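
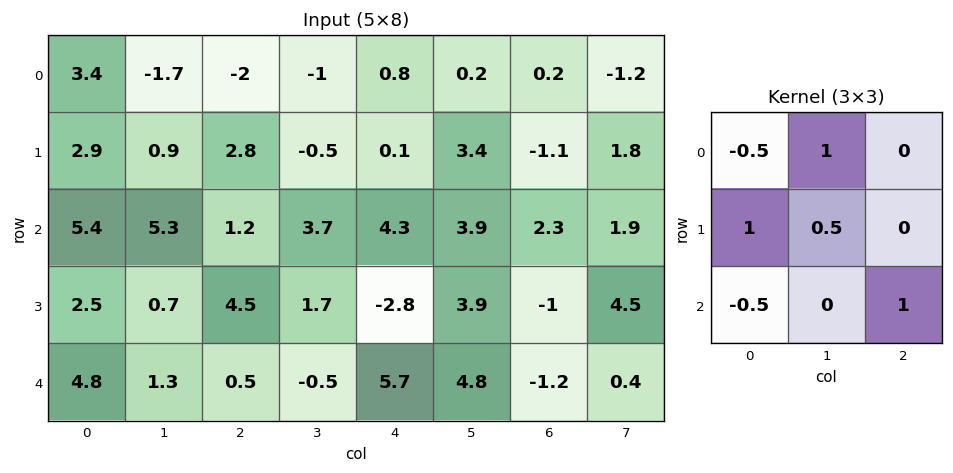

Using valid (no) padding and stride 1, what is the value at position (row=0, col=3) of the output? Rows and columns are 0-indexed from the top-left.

2.9

The receptive field on the input at this output position is [-1 0.8 0.2 / -0.5 0.1 3.4 / 3.7 4.3 3.9]. Elementwise product with the kernel and sum: -1·-0.5 + 0.8·1 + -0.5·1 + 0.1·0.5 + 3.7·-0.5 + 3.9·1.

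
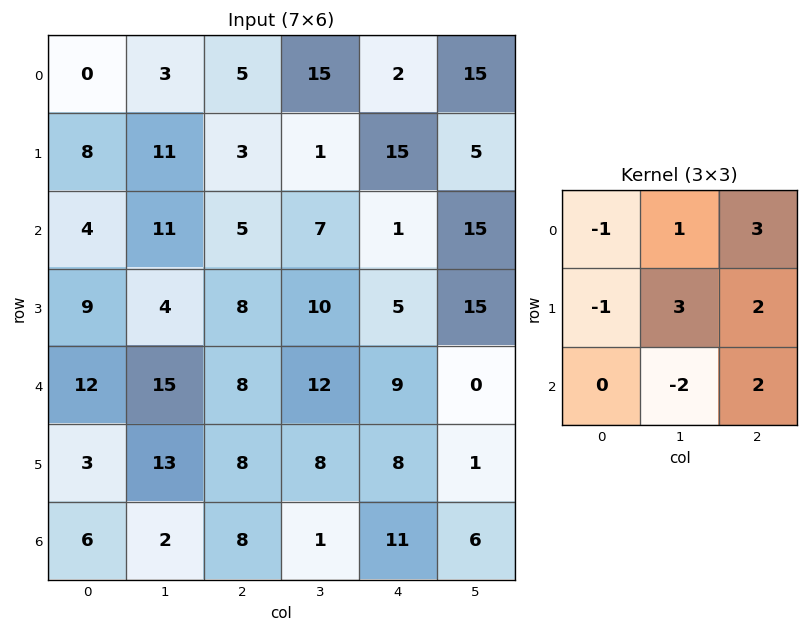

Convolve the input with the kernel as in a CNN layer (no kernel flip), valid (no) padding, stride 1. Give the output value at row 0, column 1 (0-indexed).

51

The receptive field on the input at this output position is [3 5 15 / 11 3 1 / 11 5 7]. Elementwise product with the kernel and sum: 3·-1 + 5·1 + 15·3 + 11·-1 + 3·3 + 1·2 + 5·-2 + 7·2.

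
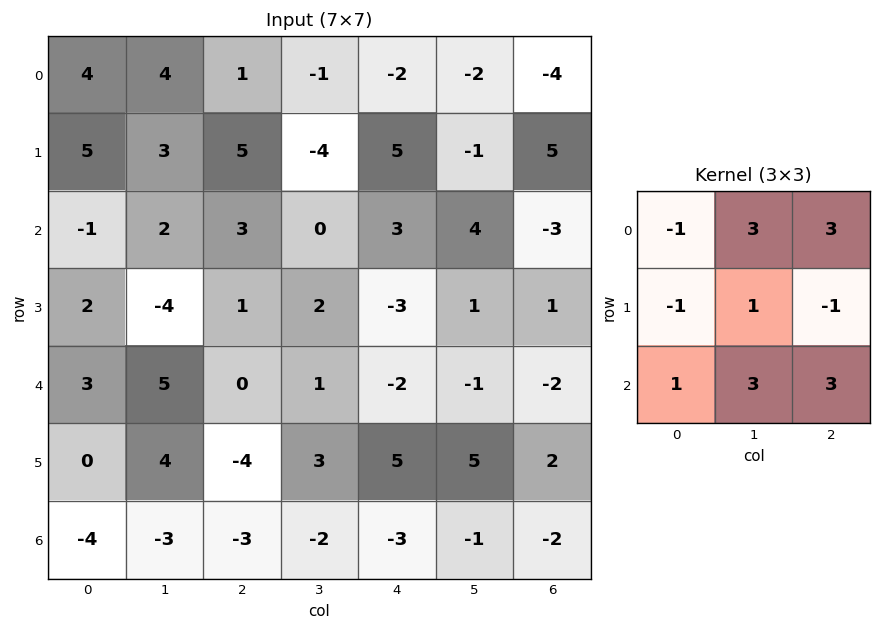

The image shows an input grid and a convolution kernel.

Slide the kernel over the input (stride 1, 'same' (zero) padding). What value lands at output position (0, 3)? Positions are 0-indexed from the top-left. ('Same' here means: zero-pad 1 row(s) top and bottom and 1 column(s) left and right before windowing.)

8

The receptive field on the zero-padded input at this output position is [0 0 0 / 1 -1 -2 / 5 -4 5]. Elementwise product with the kernel and sum: 0·-1 + 0·3 + 0·3 + 1·-1 + -1·1 + -2·-1 + 5·1 + -4·3 + 5·3.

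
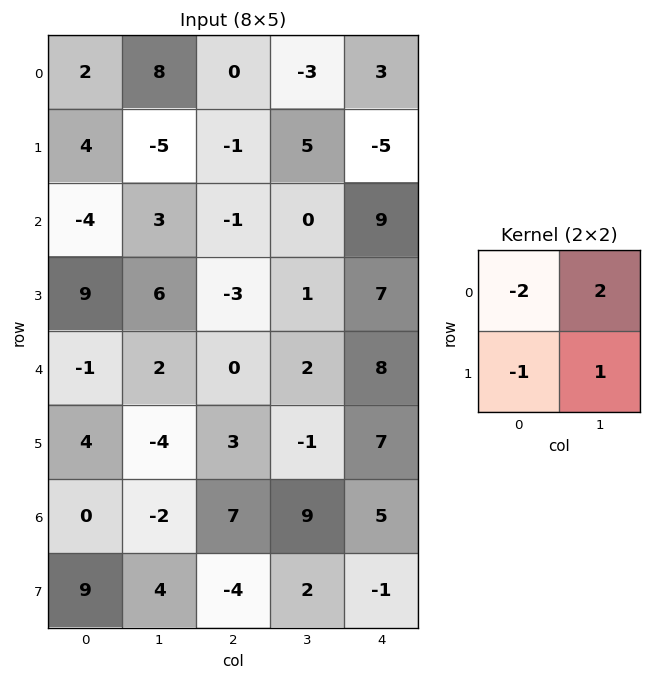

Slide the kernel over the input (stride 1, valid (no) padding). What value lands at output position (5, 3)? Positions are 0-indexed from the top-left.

12

The receptive field on the input at this output position is [-1 7 / 9 5]. Elementwise product with the kernel and sum: -1·-2 + 7·2 + 9·-1 + 5·1.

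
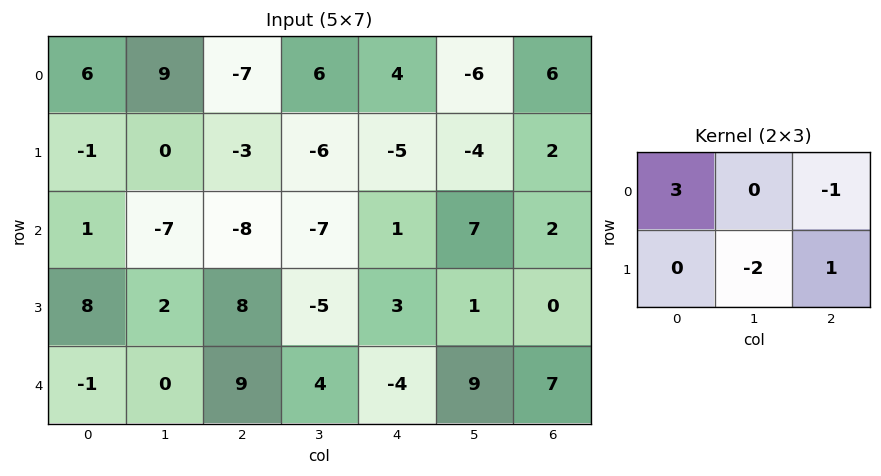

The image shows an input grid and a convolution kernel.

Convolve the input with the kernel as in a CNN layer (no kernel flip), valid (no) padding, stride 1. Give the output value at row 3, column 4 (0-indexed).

The receptive field on the input at this output position is [3 1 0 / -4 9 7]. Elementwise product with the kernel and sum: 3·3 + 0·-1 + 9·-2 + 7·1.

-2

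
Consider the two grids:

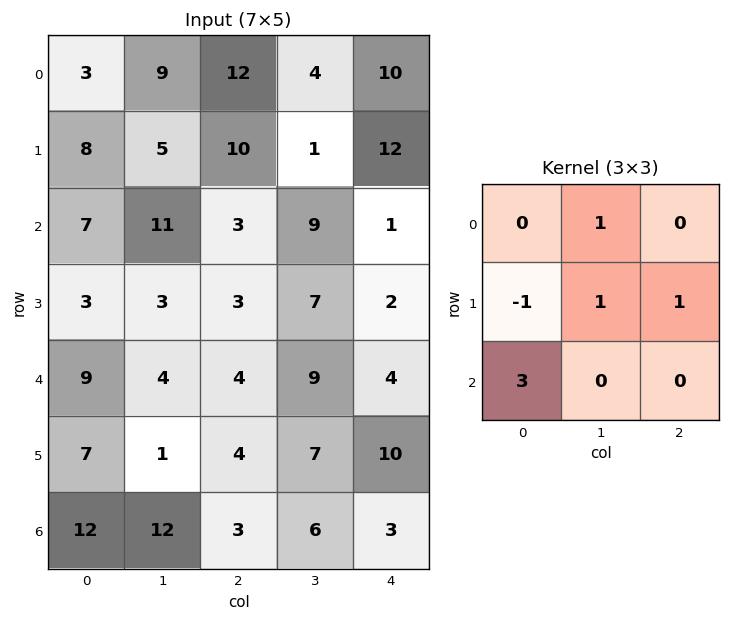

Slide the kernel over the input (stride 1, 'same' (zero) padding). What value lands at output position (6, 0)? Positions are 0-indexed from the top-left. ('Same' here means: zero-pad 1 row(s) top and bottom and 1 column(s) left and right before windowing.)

The receptive field on the zero-padded input at this output position is [0 7 1 / 0 12 12 / 0 0 0]. Elementwise product with the kernel and sum: 7·1 + 0·-1 + 12·1 + 12·1 + 0·3.

31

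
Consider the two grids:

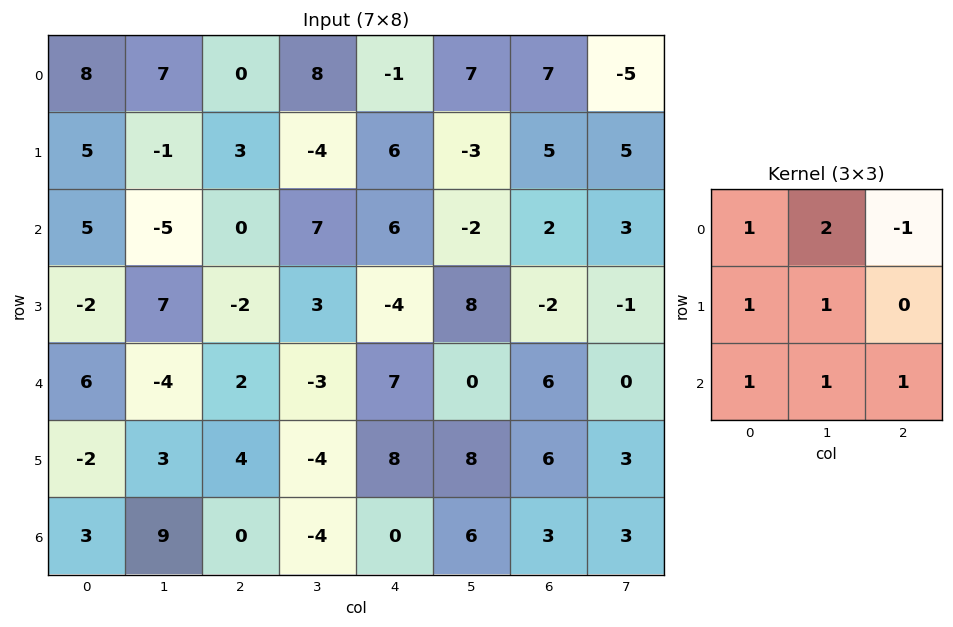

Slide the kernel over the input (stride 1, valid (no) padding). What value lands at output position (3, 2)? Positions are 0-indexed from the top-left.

The receptive field on the input at this output position is [-2 3 -4 / 2 -3 7 / 4 -4 8]. Elementwise product with the kernel and sum: -2·1 + 3·2 + -4·-1 + 2·1 + -3·1 + 4·1 + -4·1 + 8·1.

15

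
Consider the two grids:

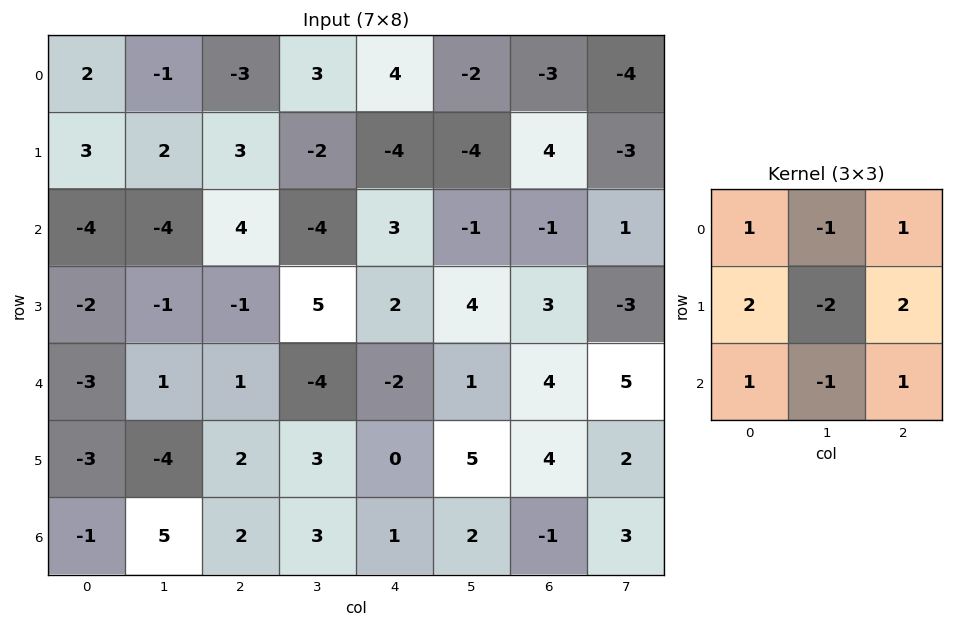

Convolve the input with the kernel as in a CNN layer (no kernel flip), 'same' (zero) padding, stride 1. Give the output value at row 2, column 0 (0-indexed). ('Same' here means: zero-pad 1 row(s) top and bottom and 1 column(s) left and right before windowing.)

The receptive field on the zero-padded input at this output position is [0 3 2 / 0 -4 -4 / 0 -2 -1]. Elementwise product with the kernel and sum: 0·1 + 3·-1 + 2·1 + 0·2 + -4·-2 + -4·2 + 0·1 + -2·-1 + -1·1.

0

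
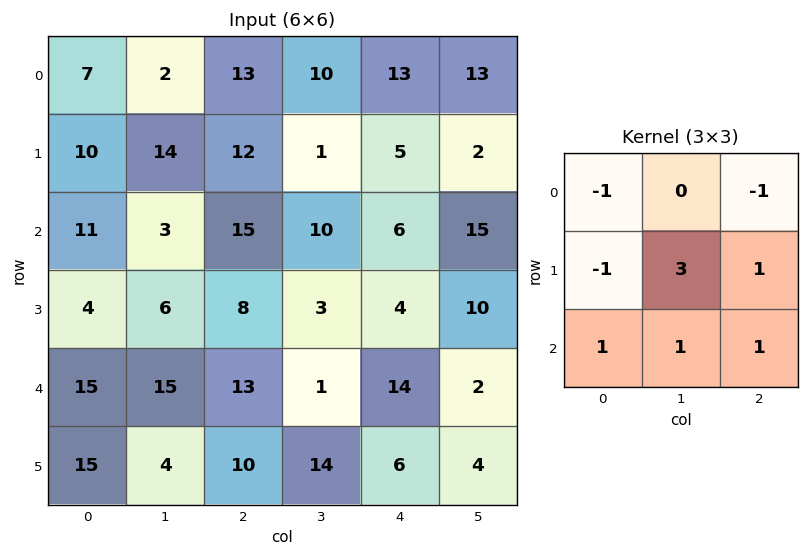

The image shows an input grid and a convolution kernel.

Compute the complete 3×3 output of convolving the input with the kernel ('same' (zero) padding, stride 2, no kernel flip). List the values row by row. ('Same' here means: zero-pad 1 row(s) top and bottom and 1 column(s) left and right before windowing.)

Output[0,0]: The receptive field on the zero-padded input at this output position is [0 0 0 / 0 7 2 / 0 10 14]. Elementwise product with the kernel and sum: 0·-1 + 0·-1 + 0·-1 + 7·3 + 2·1 + 0·1 + 10·1 + 14·1.
Output[0,1]: The receptive field on the zero-padded input at this output position is [0 0 0 / 2 13 10 / 14 12 1]. Elementwise product with the kernel and sum: 0·-1 + 0·-1 + 2·-1 + 13·3 + 10·1 + 14·1 + 12·1 + 1·1.

47 74 50
32 54 37
73 44 54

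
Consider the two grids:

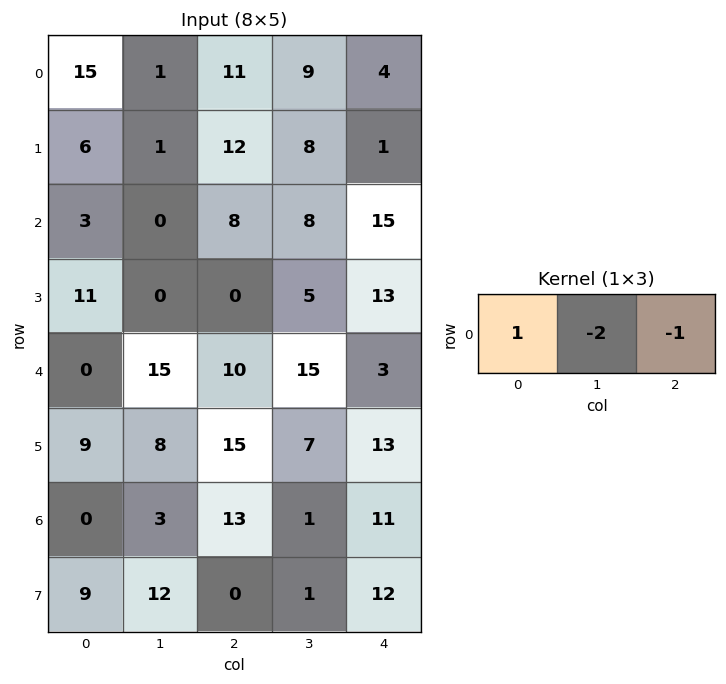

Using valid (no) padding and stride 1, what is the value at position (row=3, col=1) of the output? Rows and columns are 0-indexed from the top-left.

The receptive field on the input at this output position is [0 0 5]. Elementwise product with the kernel and sum: 0·1 + 0·-2 + 5·-1.

-5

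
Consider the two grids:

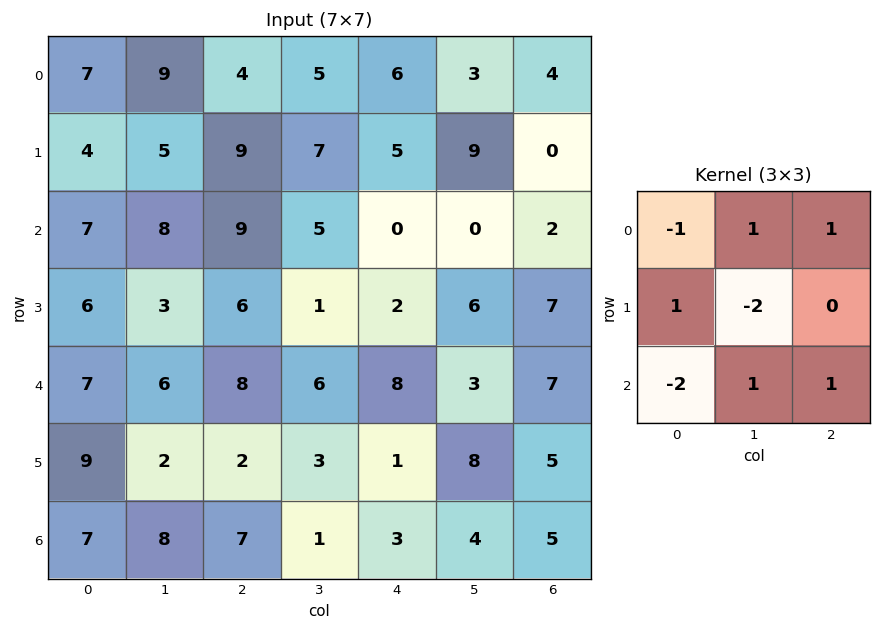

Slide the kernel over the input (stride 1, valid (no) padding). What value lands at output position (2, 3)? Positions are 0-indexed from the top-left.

The receptive field on the input at this output position is [5 0 0 / 1 2 6 / 6 8 3]. Elementwise product with the kernel and sum: 5·-1 + 0·1 + 0·1 + 1·1 + 2·-2 + 6·-2 + 8·1 + 3·1.

-9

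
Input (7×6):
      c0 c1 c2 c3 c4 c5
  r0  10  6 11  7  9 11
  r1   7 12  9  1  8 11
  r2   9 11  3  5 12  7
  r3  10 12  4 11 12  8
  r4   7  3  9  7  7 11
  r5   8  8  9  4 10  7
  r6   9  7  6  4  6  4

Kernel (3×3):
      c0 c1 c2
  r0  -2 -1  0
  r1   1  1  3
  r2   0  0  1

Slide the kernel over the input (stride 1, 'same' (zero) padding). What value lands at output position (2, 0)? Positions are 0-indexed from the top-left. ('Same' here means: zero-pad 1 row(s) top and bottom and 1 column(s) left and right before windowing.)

47

The receptive field on the zero-padded input at this output position is [0 7 12 / 0 9 11 / 0 10 12]. Elementwise product with the kernel and sum: 0·-2 + 7·-1 + 0·1 + 9·1 + 11·3 + 12·1.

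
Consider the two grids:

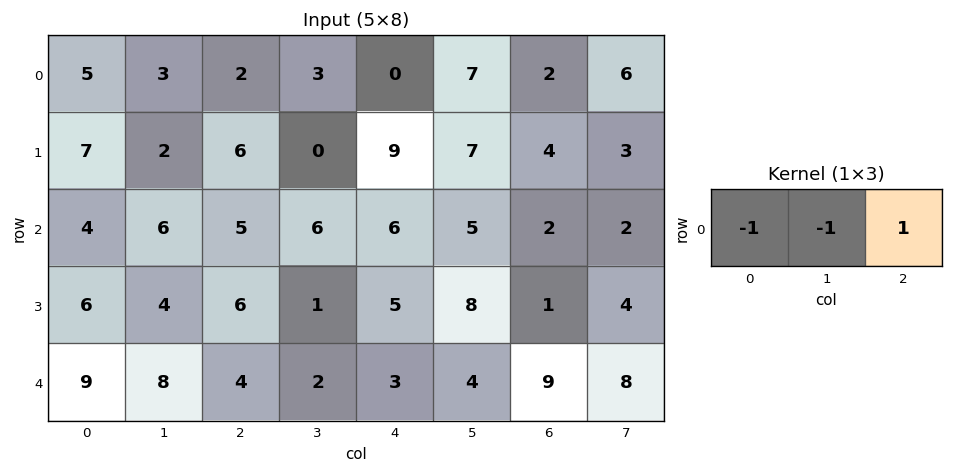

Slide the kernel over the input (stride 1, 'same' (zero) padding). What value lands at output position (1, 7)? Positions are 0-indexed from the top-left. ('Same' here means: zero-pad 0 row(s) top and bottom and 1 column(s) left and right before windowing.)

The receptive field on the zero-padded input at this output position is [4 3 0]. Elementwise product with the kernel and sum: 4·-1 + 3·-1 + 0·1.

-7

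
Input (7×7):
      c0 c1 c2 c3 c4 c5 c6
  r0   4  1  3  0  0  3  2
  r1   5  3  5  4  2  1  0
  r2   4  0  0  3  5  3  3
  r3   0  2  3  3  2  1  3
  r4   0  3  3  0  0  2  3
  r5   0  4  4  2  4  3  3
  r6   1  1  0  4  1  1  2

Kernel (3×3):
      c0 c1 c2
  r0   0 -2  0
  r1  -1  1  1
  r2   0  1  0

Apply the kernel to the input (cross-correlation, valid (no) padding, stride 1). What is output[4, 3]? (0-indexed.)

6

The receptive field on the input at this output position is [0 0 2 / 2 4 3 / 4 1 1]. Elementwise product with the kernel and sum: 0·-2 + 2·-1 + 4·1 + 3·1 + 1·1.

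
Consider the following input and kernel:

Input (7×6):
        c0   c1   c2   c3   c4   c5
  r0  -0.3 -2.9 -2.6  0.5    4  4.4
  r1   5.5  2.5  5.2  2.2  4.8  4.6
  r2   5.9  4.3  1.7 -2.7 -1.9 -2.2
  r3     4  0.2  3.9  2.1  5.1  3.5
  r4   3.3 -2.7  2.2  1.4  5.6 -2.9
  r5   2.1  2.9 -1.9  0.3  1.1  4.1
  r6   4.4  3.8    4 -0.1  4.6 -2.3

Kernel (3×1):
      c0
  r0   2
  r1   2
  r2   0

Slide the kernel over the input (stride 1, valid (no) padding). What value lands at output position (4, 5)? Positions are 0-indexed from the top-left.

The receptive field on the input at this output position is [-2.9 / 4.1 / -2.3]. Elementwise product with the kernel and sum: -2.9·2 + 4.1·2.

2.4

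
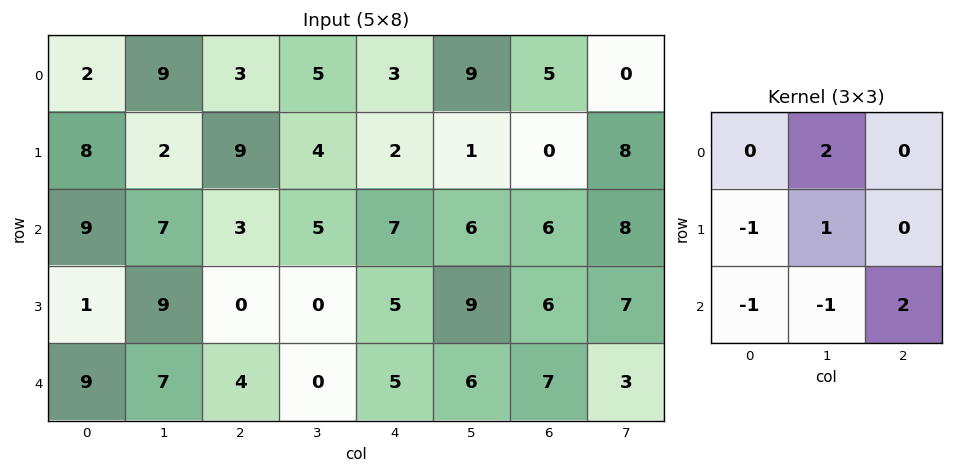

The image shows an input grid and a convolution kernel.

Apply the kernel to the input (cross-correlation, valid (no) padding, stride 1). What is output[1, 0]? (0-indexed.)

-8

The receptive field on the input at this output position is [8 2 9 / 9 7 3 / 1 9 0]. Elementwise product with the kernel and sum: 2·2 + 9·-1 + 7·1 + 1·-1 + 9·-1 + 0·2.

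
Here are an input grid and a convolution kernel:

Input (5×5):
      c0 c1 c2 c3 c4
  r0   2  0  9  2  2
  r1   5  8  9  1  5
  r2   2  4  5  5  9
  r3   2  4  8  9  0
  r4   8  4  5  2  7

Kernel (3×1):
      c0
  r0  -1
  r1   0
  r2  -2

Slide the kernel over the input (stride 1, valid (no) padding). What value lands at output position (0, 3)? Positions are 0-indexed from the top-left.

The receptive field on the input at this output position is [2 / 1 / 5]. Elementwise product with the kernel and sum: 2·-1 + 5·-2.

-12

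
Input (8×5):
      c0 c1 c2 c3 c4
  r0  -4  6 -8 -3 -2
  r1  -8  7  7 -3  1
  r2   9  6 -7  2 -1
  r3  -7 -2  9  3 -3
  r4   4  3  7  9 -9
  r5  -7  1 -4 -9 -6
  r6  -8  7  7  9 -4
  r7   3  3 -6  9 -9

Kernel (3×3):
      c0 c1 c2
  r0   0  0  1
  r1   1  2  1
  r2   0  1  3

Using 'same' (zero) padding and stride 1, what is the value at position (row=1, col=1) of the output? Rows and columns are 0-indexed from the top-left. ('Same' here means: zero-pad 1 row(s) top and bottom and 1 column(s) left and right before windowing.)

The receptive field on the zero-padded input at this output position is [-4 6 -8 / -8 7 7 / 9 6 -7]. Elementwise product with the kernel and sum: -8·1 + -8·1 + 7·2 + 7·1 + 6·1 + -7·3.

-10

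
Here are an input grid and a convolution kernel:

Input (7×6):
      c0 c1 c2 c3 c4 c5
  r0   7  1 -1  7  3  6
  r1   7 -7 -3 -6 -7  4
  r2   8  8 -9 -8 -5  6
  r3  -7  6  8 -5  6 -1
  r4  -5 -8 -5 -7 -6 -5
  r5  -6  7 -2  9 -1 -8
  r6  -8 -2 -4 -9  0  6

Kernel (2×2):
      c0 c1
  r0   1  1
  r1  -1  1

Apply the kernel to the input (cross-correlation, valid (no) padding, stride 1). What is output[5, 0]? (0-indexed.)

The receptive field on the input at this output position is [-6 7 / -8 -2]. Elementwise product with the kernel and sum: -6·1 + 7·1 + -8·-1 + -2·1.

7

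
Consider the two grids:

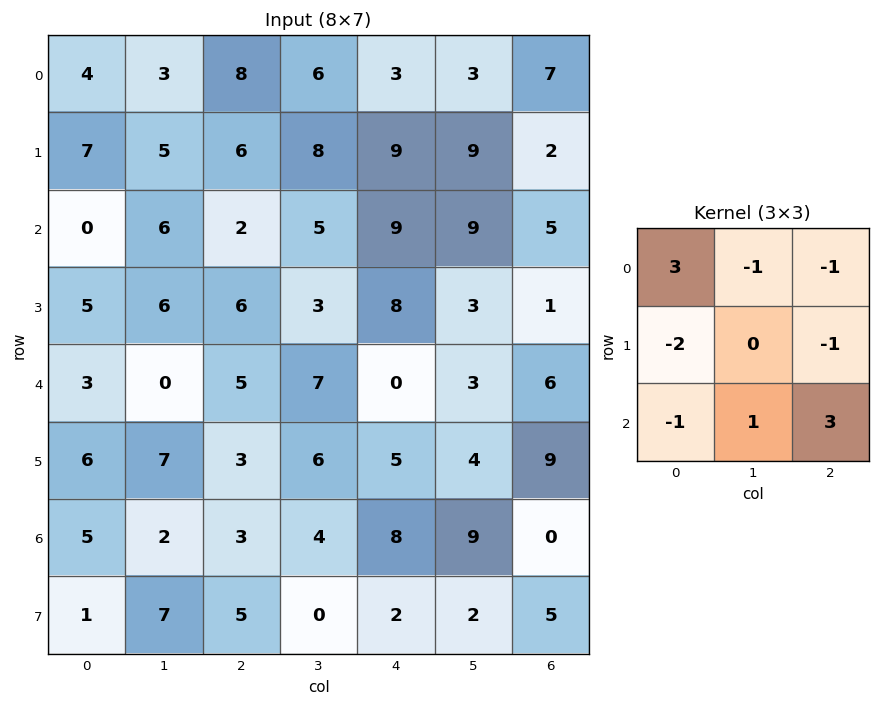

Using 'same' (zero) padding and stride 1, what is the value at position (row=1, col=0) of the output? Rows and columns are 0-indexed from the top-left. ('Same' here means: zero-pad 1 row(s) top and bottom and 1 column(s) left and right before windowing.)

6

The receptive field on the zero-padded input at this output position is [0 4 3 / 0 7 5 / 0 0 6]. Elementwise product with the kernel and sum: 0·3 + 4·-1 + 3·-1 + 0·-2 + 5·-1 + 0·-1 + 0·1 + 6·3.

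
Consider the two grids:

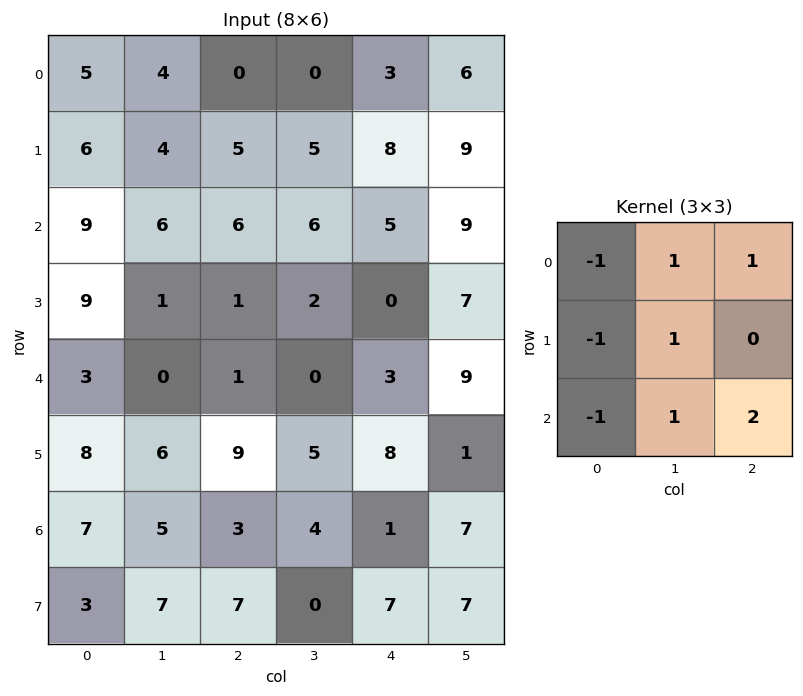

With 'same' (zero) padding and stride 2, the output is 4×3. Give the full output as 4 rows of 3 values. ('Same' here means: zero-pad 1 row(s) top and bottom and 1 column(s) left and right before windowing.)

Output[0,0]: The receptive field on the zero-padded input at this output position is [0 0 0 / 0 5 4 / 0 6 4]. Elementwise product with the kernel and sum: 0·-1 + 0·1 + 0·1 + 0·-1 + 5·1 + 0·-1 + 6·1 + 4·2.
Output[0,1]: The receptive field on the zero-padded input at this output position is [0 0 0 / 4 0 0 / 4 5 5]. Elementwise product with the kernel and sum: 0·-1 + 0·1 + 0·1 + 4·-1 + 0·1 + 4·-1 + 5·1 + 5·2.

19 7 24
30 10 23
33 16 13
38 6 22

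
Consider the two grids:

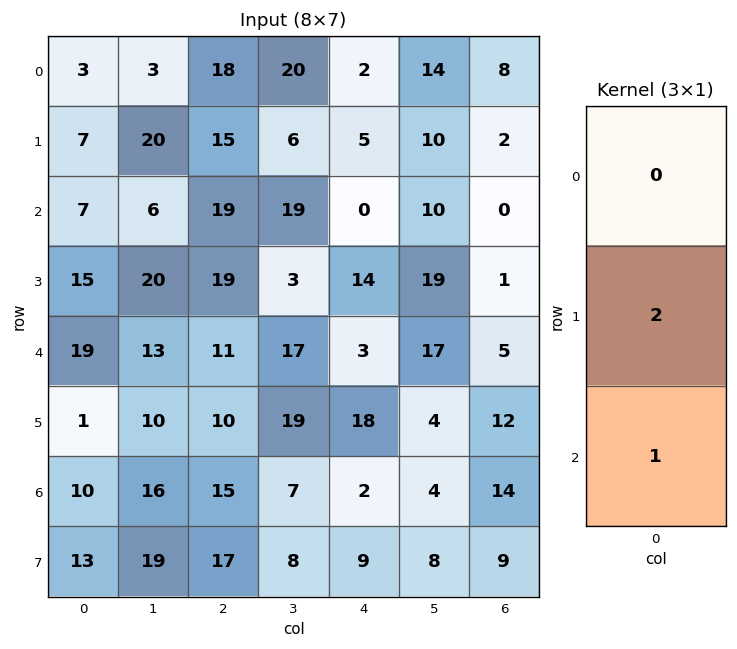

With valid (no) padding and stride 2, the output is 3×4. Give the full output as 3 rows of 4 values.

21 49 10 4
49 49 31 7
12 35 38 38

Output[0,0]: The receptive field on the input at this output position is [3 / 7 / 7]. Elementwise product with the kernel and sum: 7·2 + 7·1.
Output[0,1]: The receptive field on the input at this output position is [18 / 15 / 19]. Elementwise product with the kernel and sum: 15·2 + 19·1.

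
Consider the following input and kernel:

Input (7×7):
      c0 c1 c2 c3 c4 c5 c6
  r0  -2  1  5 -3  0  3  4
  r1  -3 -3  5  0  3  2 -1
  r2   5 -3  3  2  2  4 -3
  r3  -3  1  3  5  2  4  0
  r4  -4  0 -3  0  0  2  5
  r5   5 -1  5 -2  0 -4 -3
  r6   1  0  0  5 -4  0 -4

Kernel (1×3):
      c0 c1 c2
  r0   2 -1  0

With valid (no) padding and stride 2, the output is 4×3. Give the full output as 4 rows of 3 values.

-5 13 -3
13 4 0
-8 -6 -2
2 -5 -8

Output[0,0]: The receptive field on the input at this output position is [-2 1 5]. Elementwise product with the kernel and sum: -2·2 + 1·-1.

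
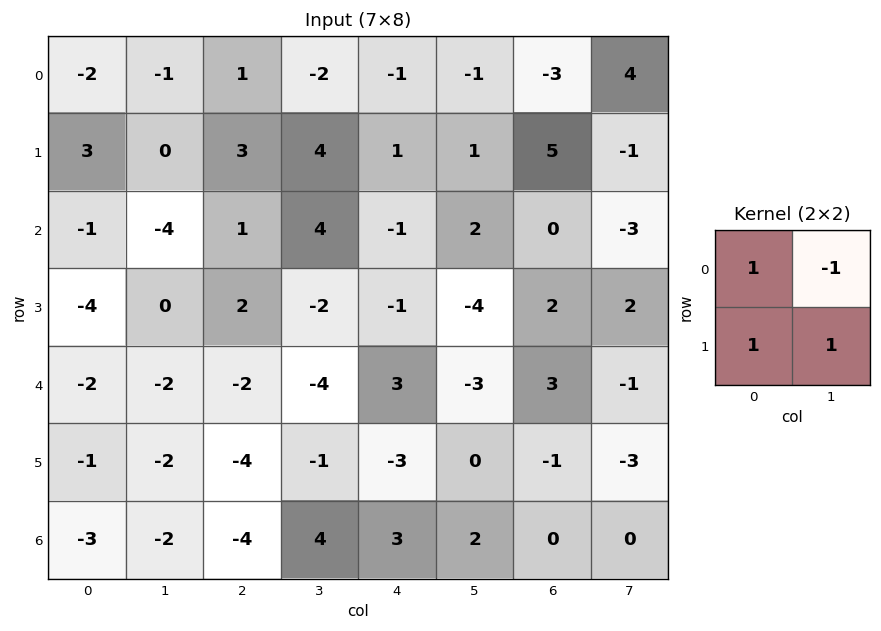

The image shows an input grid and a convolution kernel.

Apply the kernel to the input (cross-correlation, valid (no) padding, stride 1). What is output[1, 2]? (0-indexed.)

4

The receptive field on the input at this output position is [3 4 / 1 4]. Elementwise product with the kernel and sum: 3·1 + 4·-1 + 1·1 + 4·1.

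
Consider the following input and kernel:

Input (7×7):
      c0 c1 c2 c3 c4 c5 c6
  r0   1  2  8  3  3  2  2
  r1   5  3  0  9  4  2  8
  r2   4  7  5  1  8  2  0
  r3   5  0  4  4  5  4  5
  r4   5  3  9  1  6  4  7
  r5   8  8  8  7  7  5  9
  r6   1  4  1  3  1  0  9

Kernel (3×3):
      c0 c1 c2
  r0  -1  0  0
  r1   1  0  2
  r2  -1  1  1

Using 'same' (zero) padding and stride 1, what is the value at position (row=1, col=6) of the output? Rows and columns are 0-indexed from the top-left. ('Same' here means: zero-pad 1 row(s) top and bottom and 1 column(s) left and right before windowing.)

The receptive field on the zero-padded input at this output position is [2 2 0 / 2 8 0 / 2 0 0]. Elementwise product with the kernel and sum: 2·-1 + 2·1 + 0·2 + 2·-1 + 0·1 + 0·1.

-2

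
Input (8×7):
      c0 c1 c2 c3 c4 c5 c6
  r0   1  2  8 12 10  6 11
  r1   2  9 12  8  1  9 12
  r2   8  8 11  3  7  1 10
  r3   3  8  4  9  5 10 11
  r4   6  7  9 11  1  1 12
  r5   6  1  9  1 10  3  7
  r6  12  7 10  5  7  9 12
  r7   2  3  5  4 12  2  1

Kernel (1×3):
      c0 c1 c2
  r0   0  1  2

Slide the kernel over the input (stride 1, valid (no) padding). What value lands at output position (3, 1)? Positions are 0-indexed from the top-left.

The receptive field on the input at this output position is [8 4 9]. Elementwise product with the kernel and sum: 4·1 + 9·2.

22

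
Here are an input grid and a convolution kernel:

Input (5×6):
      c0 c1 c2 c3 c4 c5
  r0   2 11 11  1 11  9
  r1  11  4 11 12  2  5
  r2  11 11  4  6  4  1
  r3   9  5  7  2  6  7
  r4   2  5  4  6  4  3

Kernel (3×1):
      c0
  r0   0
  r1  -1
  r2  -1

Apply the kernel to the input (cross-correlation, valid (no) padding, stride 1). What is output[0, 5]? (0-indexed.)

-6

The receptive field on the input at this output position is [9 / 5 / 1]. Elementwise product with the kernel and sum: 5·-1 + 1·-1.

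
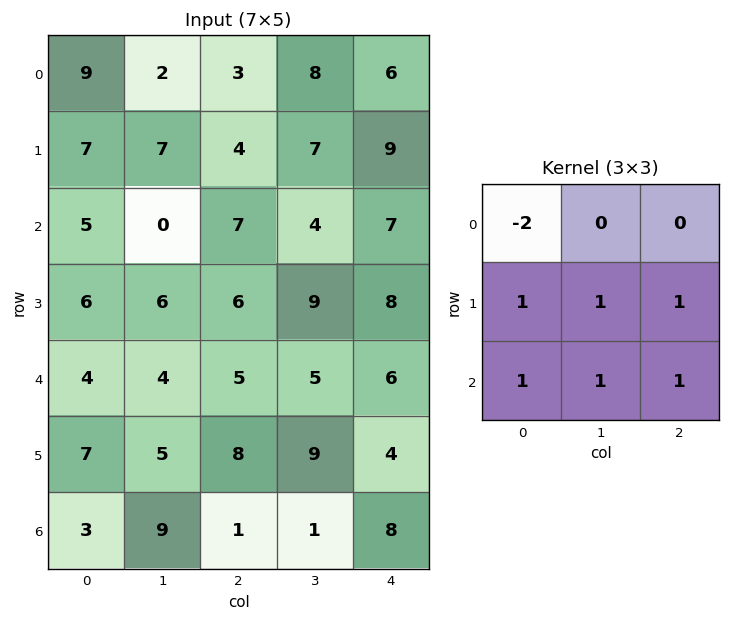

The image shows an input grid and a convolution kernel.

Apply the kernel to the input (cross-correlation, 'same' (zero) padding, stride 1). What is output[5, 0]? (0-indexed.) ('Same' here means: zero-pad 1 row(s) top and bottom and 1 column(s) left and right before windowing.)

The receptive field on the zero-padded input at this output position is [0 4 4 / 0 7 5 / 0 3 9]. Elementwise product with the kernel and sum: 0·-2 + 0·1 + 7·1 + 5·1 + 0·1 + 3·1 + 9·1.

24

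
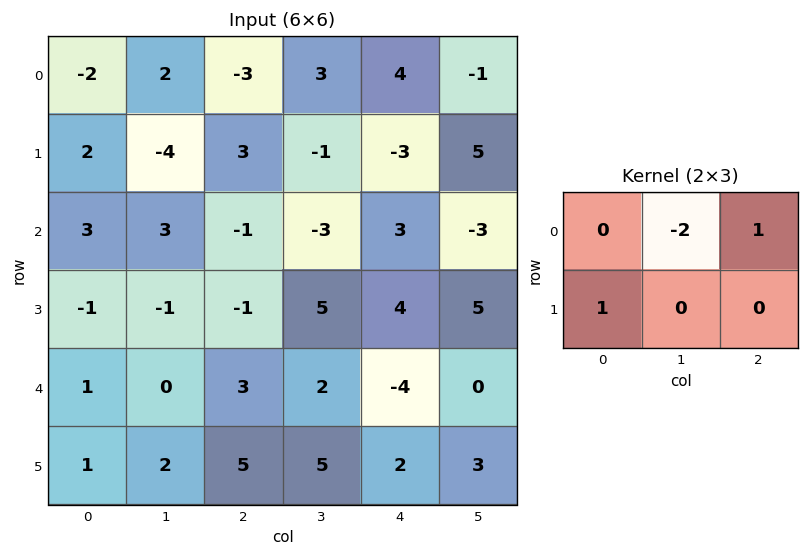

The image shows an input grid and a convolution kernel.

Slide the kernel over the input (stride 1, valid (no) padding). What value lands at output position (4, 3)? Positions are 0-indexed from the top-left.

The receptive field on the input at this output position is [2 -4 0 / 5 2 3]. Elementwise product with the kernel and sum: -4·-2 + 0·1 + 5·1.

13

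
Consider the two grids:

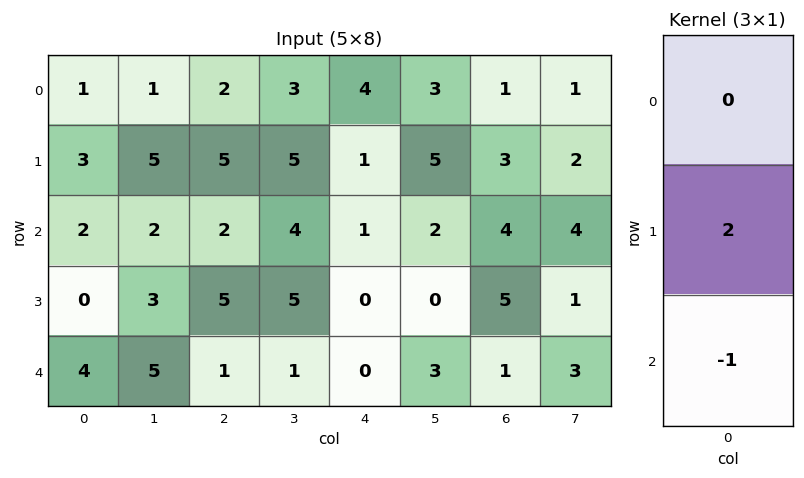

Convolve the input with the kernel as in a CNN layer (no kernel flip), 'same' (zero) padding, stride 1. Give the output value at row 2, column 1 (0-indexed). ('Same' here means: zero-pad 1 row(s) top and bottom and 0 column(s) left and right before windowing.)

1

The receptive field on the zero-padded input at this output position is [5 / 2 / 3]. Elementwise product with the kernel and sum: 2·2 + 3·-1.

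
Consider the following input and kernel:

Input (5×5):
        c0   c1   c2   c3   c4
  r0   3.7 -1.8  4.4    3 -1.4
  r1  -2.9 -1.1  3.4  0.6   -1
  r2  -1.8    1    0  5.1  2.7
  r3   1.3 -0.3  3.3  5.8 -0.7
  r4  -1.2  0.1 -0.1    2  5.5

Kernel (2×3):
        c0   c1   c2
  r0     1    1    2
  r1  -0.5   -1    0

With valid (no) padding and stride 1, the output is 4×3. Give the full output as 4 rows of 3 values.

Output[0,0]: The receptive field on the input at this output position is [3.7 -1.8 4.4 / -2.9 -1.1 3.4]. Elementwise product with the kernel and sum: 3.7·1 + -1.8·1 + 4.4·2 + -2.9·-0.5 + -1.1·-1.

13.25 5.75 2.3
2.7 3 -3.1
-1.15 8.05 3.05
8.1 14.65 5.75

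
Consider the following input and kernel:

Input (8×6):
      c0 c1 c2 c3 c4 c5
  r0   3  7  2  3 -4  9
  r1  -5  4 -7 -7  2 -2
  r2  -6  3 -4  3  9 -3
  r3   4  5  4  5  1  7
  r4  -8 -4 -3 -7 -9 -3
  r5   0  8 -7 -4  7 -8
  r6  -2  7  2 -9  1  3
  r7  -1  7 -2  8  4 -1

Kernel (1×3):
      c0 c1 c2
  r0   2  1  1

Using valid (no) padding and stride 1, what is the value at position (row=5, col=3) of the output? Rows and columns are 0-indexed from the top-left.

The receptive field on the input at this output position is [-4 7 -8]. Elementwise product with the kernel and sum: -4·2 + 7·1 + -8·1.

-9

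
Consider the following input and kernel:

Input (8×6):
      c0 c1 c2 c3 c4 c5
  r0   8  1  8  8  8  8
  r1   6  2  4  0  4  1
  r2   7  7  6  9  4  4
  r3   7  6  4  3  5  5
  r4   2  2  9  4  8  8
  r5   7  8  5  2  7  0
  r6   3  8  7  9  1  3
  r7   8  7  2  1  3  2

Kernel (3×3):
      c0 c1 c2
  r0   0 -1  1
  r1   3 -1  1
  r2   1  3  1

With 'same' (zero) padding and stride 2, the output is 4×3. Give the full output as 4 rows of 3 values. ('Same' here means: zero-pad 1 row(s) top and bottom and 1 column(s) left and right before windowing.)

Output[0,0]: The receptive field on the zero-padded input at this output position is [0 0 0 / 0 8 1 / 0 6 2]. Elementwise product with the kernel and sum: 0·-1 + 0·1 + 0·3 + 8·-1 + 1·1 + 0·1 + 6·3 + 2·1.

13 17 37
23 41 47
28 25 35
37 37 34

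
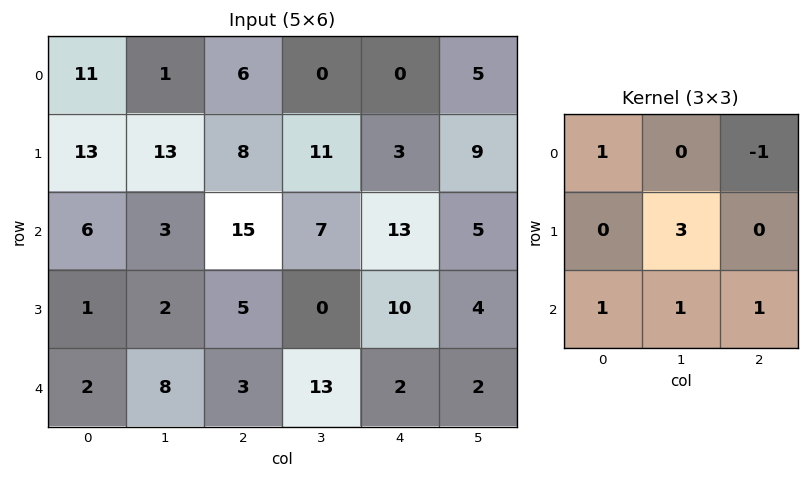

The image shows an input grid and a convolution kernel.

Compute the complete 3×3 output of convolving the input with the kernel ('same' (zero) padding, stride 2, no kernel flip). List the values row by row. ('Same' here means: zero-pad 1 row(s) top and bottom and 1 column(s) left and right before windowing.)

Output[0,0]: The receptive field on the zero-padded input at this output position is [0 0 0 / 0 11 1 / 0 13 13]. Elementwise product with the kernel and sum: 0·1 + 0·-1 + 11·3 + 0·1 + 13·1 + 13·1.

59 50 23
8 54 55
4 11 2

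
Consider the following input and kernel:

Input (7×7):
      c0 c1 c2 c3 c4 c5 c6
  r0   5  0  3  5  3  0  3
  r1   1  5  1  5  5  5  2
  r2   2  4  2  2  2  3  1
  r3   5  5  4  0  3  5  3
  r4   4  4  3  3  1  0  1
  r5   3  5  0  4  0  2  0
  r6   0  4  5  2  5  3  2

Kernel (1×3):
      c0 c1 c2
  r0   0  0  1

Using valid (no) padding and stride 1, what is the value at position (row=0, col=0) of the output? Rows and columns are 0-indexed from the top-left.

3

The receptive field on the input at this output position is [5 0 3]. Elementwise product with the kernel and sum: 3·1.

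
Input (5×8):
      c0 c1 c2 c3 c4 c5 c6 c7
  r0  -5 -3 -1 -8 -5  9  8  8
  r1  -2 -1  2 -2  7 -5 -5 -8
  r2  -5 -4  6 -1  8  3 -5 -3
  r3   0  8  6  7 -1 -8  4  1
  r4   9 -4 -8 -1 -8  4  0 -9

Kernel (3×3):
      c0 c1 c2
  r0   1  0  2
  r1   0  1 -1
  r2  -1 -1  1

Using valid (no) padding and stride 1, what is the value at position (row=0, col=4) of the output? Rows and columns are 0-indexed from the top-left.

-5

The receptive field on the input at this output position is [-5 9 8 / 7 -5 -5 / 8 3 -5]. Elementwise product with the kernel and sum: -5·1 + 8·2 + -5·1 + -5·-1 + 8·-1 + 3·-1 + -5·1.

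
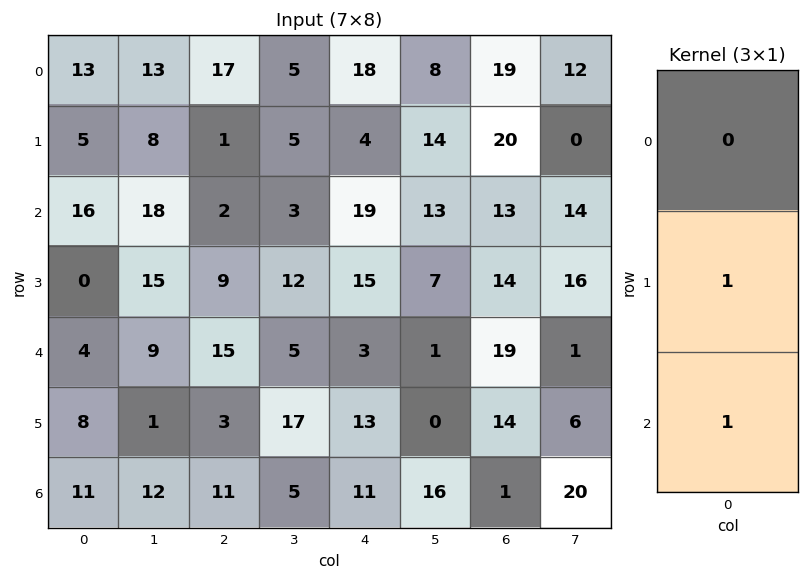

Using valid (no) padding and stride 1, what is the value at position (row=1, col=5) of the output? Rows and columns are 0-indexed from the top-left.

20

The receptive field on the input at this output position is [14 / 13 / 7]. Elementwise product with the kernel and sum: 13·1 + 7·1.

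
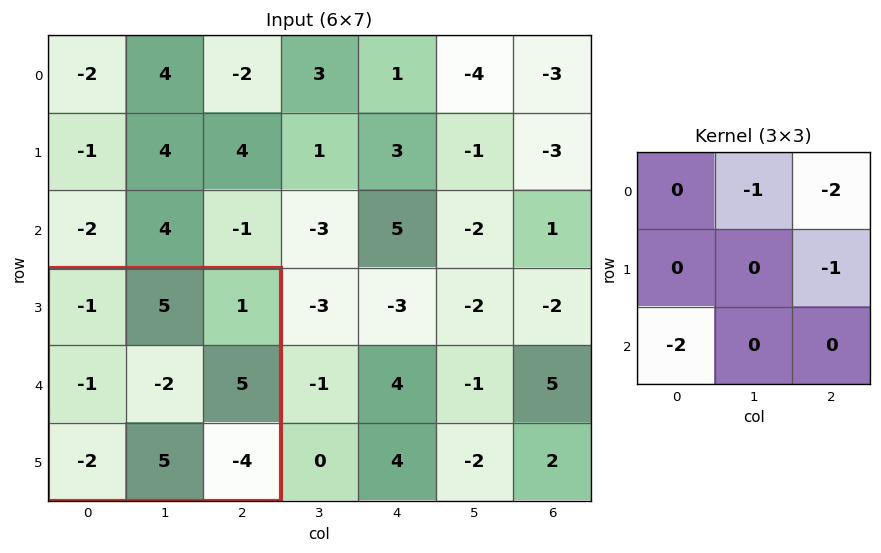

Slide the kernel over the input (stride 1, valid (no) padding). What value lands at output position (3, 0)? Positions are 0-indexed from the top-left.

-8

The receptive field on the input at this output position is [-1 5 1 / -1 -2 5 / -2 5 -4]. Elementwise product with the kernel and sum: 5·-1 + 1·-2 + 5·-1 + -2·-2.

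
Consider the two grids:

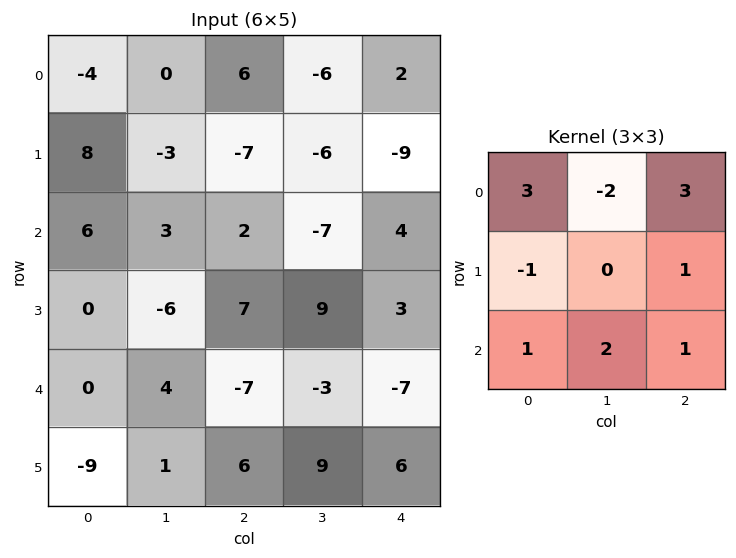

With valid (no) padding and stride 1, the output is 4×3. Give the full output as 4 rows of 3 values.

5 -33 26
0 -6 -6
26 -14 8
25 10 42

Output[0,0]: The receptive field on the input at this output position is [-4 0 6 / 8 -3 -7 / 6 3 2]. Elementwise product with the kernel and sum: -4·3 + 0·-2 + 6·3 + 8·-1 + -7·1 + 6·1 + 3·2 + 2·1.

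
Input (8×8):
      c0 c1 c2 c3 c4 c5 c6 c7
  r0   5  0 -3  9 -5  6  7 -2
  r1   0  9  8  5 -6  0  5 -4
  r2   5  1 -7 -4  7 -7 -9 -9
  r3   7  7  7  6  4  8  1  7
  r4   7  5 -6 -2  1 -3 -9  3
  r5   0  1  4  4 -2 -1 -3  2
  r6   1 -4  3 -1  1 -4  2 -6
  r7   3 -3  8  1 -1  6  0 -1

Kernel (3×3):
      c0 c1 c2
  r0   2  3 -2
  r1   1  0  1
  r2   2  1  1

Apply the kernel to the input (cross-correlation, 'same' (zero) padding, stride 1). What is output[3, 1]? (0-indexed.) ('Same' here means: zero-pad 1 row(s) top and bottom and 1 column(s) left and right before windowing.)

The receptive field on the zero-padded input at this output position is [5 1 -7 / 7 7 7 / 7 5 -6]. Elementwise product with the kernel and sum: 5·2 + 1·3 + -7·-2 + 7·1 + 7·1 + 7·2 + 5·1 + -6·1.

54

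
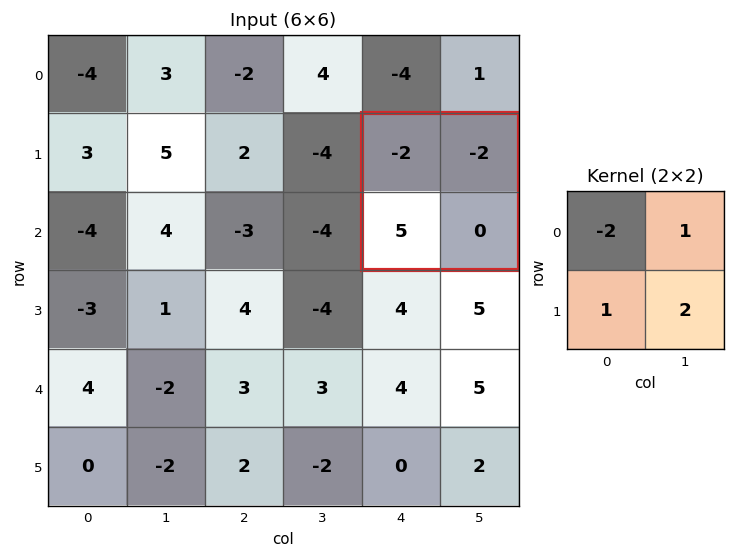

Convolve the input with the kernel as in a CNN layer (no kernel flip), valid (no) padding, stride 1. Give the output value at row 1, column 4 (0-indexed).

7

The receptive field on the input at this output position is [-2 -2 / 5 0]. Elementwise product with the kernel and sum: -2·-2 + -2·1 + 5·1 + 0·2.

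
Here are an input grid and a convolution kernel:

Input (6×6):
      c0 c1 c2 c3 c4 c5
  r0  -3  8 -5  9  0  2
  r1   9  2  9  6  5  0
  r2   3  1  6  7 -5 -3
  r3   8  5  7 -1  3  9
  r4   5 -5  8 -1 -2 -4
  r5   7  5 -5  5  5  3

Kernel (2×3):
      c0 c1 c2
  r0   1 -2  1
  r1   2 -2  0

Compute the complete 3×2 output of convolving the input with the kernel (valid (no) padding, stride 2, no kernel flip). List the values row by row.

-10 -17
13 3
27 -12

Output[0,0]: The receptive field on the input at this output position is [-3 8 -5 / 9 2 9]. Elementwise product with the kernel and sum: -3·1 + 8·-2 + -5·1 + 9·2 + 2·-2.
Output[0,1]: The receptive field on the input at this output position is [-5 9 0 / 9 6 5]. Elementwise product with the kernel and sum: -5·1 + 9·-2 + 0·1 + 9·2 + 6·-2.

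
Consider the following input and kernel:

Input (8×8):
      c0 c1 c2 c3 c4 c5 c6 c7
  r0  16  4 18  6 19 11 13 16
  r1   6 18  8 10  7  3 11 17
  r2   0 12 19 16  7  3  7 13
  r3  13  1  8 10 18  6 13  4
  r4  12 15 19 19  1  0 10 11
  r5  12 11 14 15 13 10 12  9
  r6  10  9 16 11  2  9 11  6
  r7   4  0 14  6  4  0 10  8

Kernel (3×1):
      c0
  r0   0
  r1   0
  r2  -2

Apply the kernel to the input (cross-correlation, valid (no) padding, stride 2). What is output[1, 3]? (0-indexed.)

-20

The receptive field on the input at this output position is [7 / 13 / 10]. Elementwise product with the kernel and sum: 10·-2.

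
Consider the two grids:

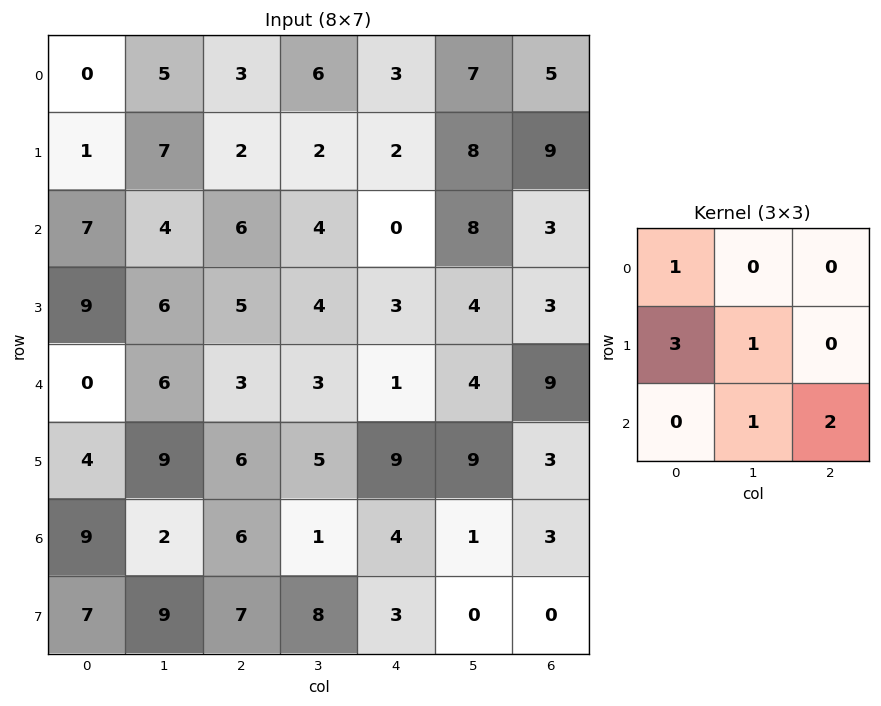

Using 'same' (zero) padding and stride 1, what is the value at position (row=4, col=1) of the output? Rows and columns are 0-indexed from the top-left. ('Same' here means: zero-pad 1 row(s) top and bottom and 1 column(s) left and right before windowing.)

36

The receptive field on the zero-padded input at this output position is [9 6 5 / 0 6 3 / 4 9 6]. Elementwise product with the kernel and sum: 9·1 + 0·3 + 6·1 + 9·1 + 6·2.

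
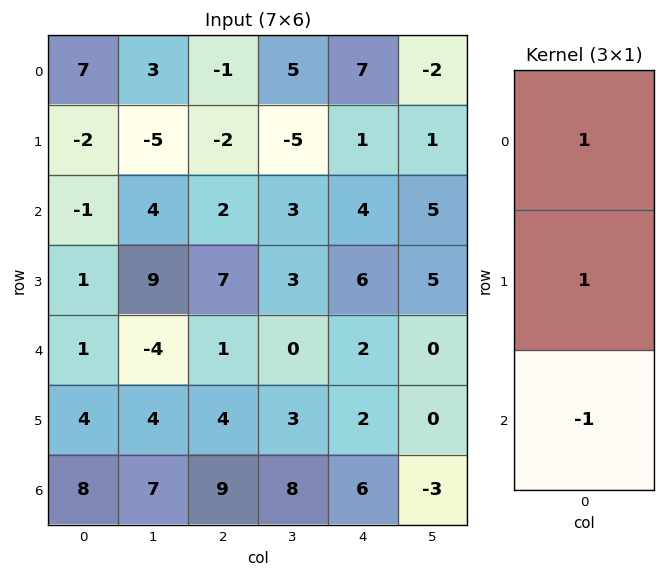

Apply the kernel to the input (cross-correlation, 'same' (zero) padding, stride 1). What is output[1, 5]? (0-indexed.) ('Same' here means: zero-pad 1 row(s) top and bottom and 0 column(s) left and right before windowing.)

The receptive field on the zero-padded input at this output position is [-2 / 1 / 5]. Elementwise product with the kernel and sum: -2·1 + 1·1 + 5·-1.

-6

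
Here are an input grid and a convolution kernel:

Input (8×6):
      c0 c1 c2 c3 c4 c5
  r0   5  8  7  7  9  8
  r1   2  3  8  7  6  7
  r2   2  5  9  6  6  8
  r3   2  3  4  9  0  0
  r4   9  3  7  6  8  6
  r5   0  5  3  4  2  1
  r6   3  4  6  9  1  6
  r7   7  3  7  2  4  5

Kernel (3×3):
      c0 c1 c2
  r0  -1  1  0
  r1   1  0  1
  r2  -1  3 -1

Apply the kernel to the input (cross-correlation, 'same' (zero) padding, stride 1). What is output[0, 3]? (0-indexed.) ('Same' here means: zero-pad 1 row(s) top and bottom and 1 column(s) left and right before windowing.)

23

The receptive field on the zero-padded input at this output position is [0 0 0 / 7 7 9 / 8 7 6]. Elementwise product with the kernel and sum: 0·-1 + 0·1 + 7·1 + 9·1 + 8·-1 + 7·3 + 6·-1.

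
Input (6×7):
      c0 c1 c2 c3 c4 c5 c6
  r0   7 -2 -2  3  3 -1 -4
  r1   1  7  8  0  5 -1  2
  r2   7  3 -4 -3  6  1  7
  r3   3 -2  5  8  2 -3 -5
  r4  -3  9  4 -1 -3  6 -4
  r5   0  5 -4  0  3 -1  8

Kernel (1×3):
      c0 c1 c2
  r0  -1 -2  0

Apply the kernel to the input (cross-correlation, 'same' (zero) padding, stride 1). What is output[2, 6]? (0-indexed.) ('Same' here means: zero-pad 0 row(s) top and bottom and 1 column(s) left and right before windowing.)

The receptive field on the zero-padded input at this output position is [1 7 0]. Elementwise product with the kernel and sum: 1·-1 + 7·-2.

-15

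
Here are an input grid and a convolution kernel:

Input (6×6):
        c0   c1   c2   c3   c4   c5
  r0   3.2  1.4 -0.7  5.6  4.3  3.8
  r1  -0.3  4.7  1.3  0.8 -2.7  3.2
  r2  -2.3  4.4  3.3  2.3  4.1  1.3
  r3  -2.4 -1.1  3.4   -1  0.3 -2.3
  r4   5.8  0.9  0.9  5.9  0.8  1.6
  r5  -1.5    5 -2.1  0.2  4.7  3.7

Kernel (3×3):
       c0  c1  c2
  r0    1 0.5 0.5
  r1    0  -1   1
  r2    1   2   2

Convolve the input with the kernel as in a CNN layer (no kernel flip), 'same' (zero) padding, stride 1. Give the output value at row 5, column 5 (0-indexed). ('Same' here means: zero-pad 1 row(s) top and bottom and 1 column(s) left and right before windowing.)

The receptive field on the zero-padded input at this output position is [0.8 1.6 0 / 4.7 3.7 0 / 0 0 0]. Elementwise product with the kernel and sum: 0.8·1 + 1.6·0.5 + 0·0.5 + 3.7·-1 + 0·1 + 0·1 + 0·2 + 0·2.

-2.1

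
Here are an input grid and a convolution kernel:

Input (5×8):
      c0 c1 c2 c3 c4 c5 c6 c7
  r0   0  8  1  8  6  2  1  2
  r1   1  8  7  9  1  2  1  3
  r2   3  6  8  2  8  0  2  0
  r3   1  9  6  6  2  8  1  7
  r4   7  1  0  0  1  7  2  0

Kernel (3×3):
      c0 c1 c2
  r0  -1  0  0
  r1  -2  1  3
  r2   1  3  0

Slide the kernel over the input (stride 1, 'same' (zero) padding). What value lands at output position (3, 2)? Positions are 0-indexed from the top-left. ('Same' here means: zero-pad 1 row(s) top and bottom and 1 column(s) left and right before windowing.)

The receptive field on the zero-padded input at this output position is [6 8 2 / 9 6 6 / 1 0 0]. Elementwise product with the kernel and sum: 6·-1 + 9·-2 + 6·1 + 6·3 + 1·1 + 0·3.

1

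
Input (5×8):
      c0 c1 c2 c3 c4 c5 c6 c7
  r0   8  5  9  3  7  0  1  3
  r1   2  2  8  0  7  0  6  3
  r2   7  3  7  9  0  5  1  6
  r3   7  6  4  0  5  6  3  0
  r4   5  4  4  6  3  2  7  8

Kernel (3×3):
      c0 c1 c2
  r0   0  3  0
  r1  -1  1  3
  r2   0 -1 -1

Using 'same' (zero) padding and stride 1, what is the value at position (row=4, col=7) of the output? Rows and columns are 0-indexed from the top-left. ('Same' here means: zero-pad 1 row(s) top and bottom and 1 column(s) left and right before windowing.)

1

The receptive field on the zero-padded input at this output position is [3 0 0 / 7 8 0 / 0 0 0]. Elementwise product with the kernel and sum: 0·3 + 7·-1 + 8·1 + 0·3 + 0·-1 + 0·-1.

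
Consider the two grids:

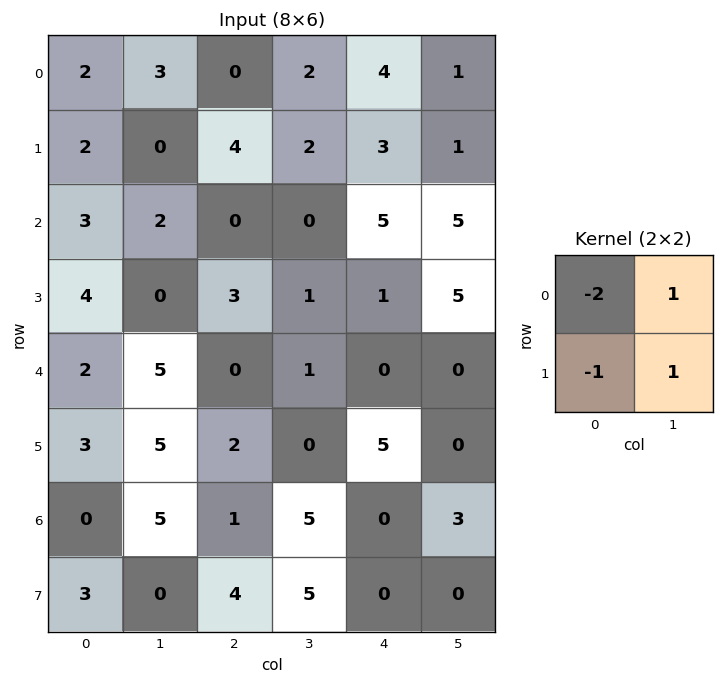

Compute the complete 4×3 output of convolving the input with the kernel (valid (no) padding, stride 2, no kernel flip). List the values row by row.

Output[0,0]: The receptive field on the input at this output position is [2 3 / 2 0]. Elementwise product with the kernel and sum: 2·-2 + 3·1 + 2·-1 + 0·1.

-3 0 -9
-8 -2 -1
3 -1 -5
2 4 3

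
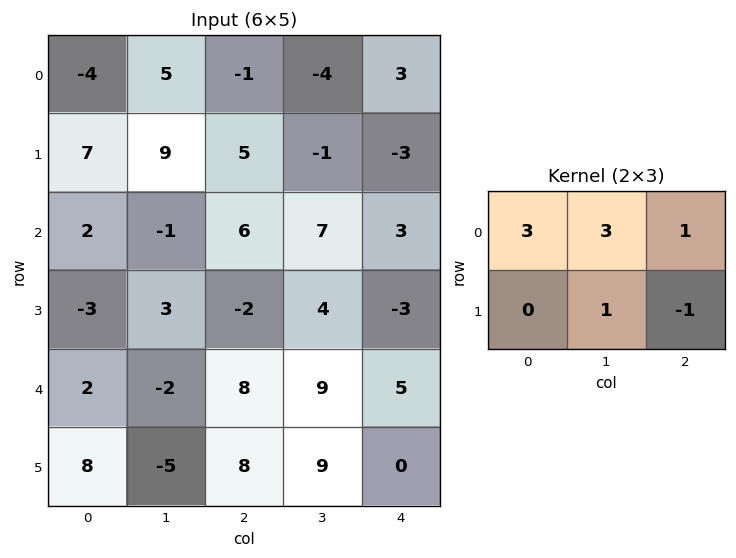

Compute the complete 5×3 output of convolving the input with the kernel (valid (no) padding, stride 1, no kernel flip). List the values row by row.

Output[0,0]: The receptive field on the input at this output position is [-4 5 -1 / 7 9 5]. Elementwise product with the kernel and sum: -4·3 + 5·3 + -1·1 + 9·1 + 5·-1.

6 14 -10
46 40 13
14 16 49
-12 6 7
-5 26 65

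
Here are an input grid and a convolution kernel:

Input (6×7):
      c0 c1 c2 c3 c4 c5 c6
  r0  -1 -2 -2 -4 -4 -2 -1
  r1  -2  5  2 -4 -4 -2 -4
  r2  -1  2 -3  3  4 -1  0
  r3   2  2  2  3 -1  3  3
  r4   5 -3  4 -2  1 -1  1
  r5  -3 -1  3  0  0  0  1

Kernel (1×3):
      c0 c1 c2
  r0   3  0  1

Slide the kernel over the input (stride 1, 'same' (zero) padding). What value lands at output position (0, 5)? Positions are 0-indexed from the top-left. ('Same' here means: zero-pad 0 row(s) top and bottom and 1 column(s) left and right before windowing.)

-13

The receptive field on the zero-padded input at this output position is [-4 -2 -1]. Elementwise product with the kernel and sum: -4·3 + -1·1.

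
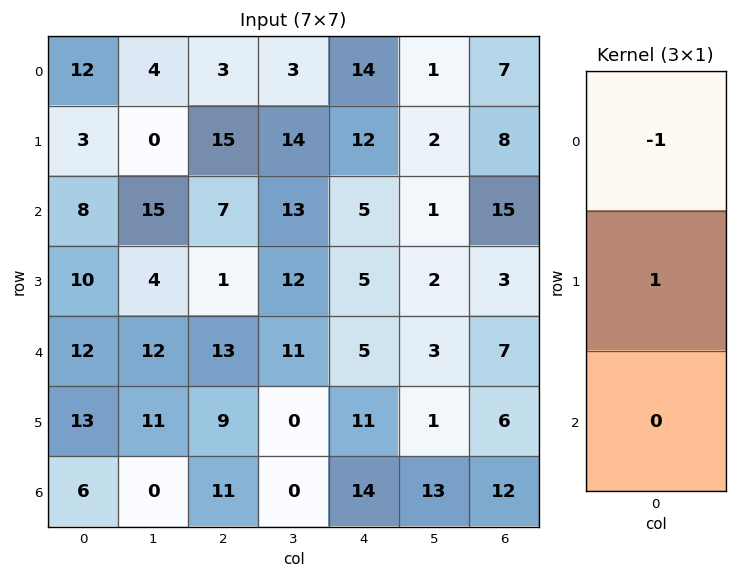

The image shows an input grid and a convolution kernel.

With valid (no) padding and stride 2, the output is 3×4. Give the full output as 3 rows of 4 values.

Output[0,0]: The receptive field on the input at this output position is [12 / 3 / 8]. Elementwise product with the kernel and sum: 12·-1 + 3·1.

-9 12 -2 1
2 -6 0 -12
1 -4 6 -1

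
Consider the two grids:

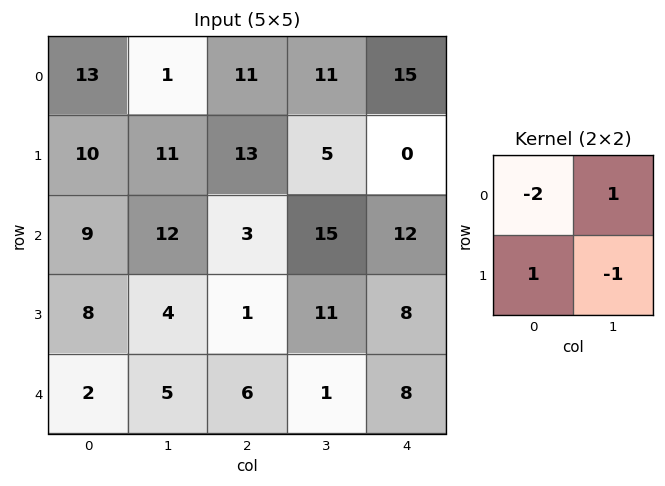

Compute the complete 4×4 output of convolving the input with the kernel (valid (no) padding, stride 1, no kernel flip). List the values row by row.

Output[0,0]: The receptive field on the input at this output position is [13 1 / 10 11]. Elementwise product with the kernel and sum: 13·-2 + 1·1 + 10·1 + 11·-1.

-26 7 -3 -2
-12 0 -33 -7
-2 -18 -1 -15
-15 -8 14 -21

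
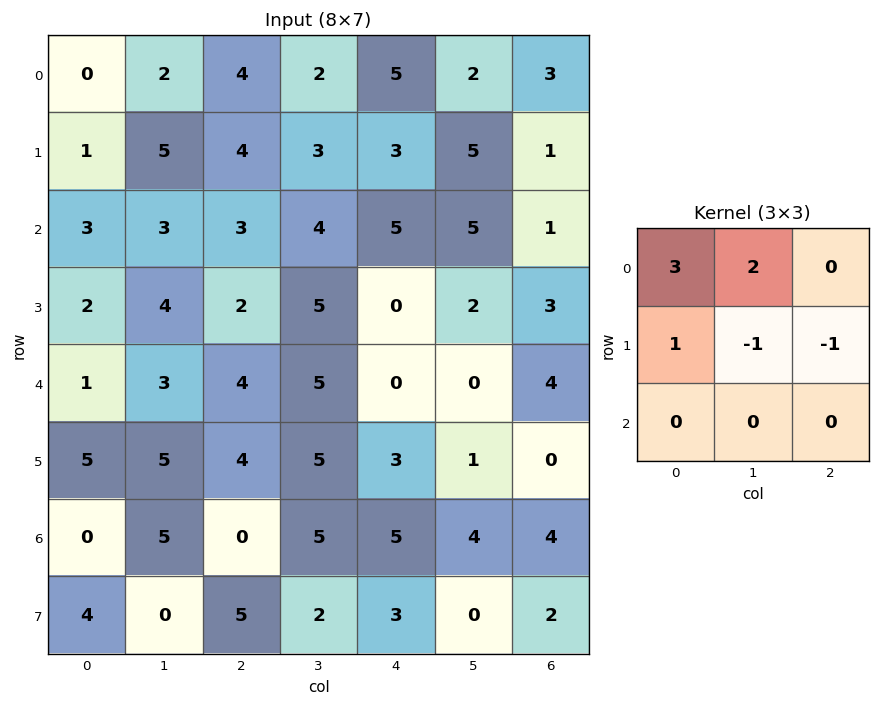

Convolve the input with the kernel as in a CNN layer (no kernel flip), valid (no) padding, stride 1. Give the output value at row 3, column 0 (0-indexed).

The receptive field on the input at this output position is [2 4 2 / 1 3 4 / 5 5 4]. Elementwise product with the kernel and sum: 2·3 + 4·2 + 1·1 + 3·-1 + 4·-1.

8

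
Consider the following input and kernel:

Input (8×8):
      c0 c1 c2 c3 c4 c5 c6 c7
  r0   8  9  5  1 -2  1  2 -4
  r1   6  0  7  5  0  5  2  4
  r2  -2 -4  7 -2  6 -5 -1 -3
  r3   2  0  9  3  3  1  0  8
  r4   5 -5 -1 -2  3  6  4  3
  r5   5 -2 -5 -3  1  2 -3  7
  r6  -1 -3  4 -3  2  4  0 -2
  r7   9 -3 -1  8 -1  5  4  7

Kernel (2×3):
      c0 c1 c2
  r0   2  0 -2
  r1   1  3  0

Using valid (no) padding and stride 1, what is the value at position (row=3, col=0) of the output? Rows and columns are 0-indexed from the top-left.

The receptive field on the input at this output position is [2 0 9 / 5 -5 -1]. Elementwise product with the kernel and sum: 2·2 + 9·-2 + 5·1 + -5·3.

-24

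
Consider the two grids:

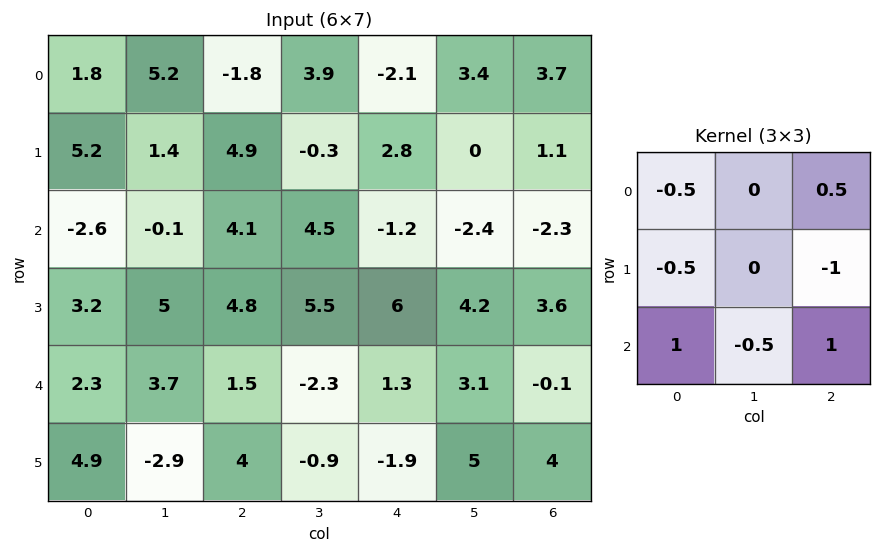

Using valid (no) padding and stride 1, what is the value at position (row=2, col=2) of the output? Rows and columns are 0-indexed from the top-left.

The receptive field on the input at this output position is [4.1 4.5 -1.2 / 4.8 5.5 6 / 1.5 -2.3 1.3]. Elementwise product with the kernel and sum: 4.1·-0.5 + -1.2·0.5 + 4.8·-0.5 + 6·-1 + 1.5·1 + -2.3·-0.5 + 1.3·1.

-7.1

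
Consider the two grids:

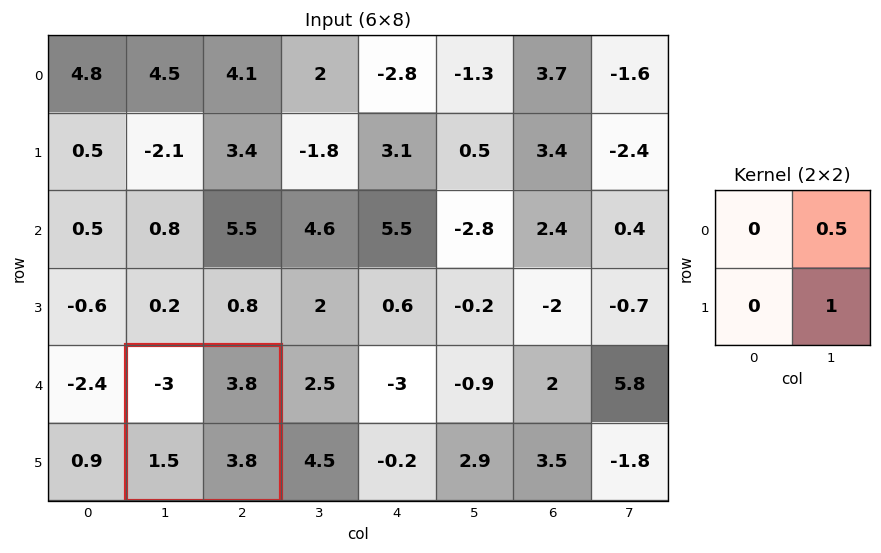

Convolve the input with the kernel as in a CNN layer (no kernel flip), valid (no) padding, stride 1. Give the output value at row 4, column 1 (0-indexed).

The receptive field on the input at this output position is [-3 3.8 / 1.5 3.8]. Elementwise product with the kernel and sum: 3.8·0.5 + 3.8·1.

5.7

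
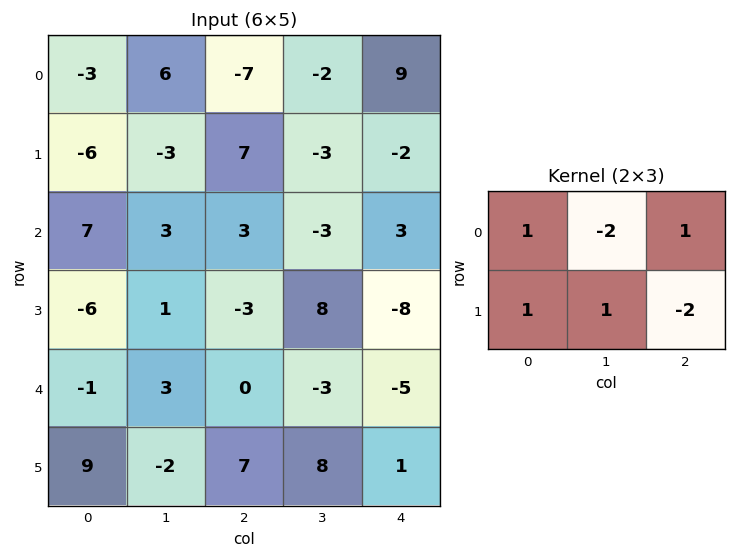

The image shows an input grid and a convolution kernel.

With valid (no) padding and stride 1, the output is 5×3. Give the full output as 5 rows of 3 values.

Output[0,0]: The receptive field on the input at this output position is [-3 6 -7 / -6 -3 7]. Elementwise product with the kernel and sum: -3·1 + 6·-2 + -7·1 + -6·1 + -3·1 + 7·-2.

-45 28 14
11 -8 5
5 -24 33
-9 24 -20
-14 -11 14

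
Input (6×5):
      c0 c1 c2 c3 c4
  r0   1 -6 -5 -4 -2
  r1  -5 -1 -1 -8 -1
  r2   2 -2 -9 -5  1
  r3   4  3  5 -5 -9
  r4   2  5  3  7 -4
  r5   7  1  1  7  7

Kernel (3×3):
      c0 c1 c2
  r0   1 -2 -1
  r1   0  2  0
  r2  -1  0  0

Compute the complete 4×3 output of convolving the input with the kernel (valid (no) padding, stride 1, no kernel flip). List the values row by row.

14 8 -2
-10 -12 1
19 26 -13
-4 3 37

Output[0,0]: The receptive field on the input at this output position is [1 -6 -5 / -5 -1 -1 / 2 -2 -9]. Elementwise product with the kernel and sum: 1·1 + -6·-2 + -5·-1 + -1·2 + 2·-1.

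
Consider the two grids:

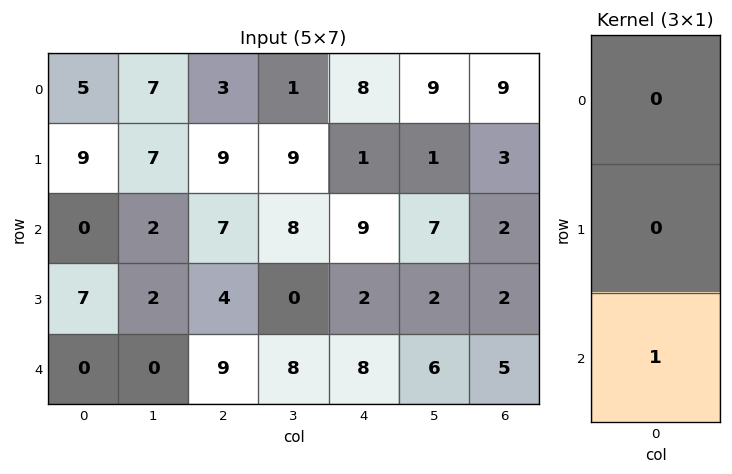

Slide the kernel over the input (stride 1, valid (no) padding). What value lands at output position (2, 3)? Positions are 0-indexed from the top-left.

8

The receptive field on the input at this output position is [8 / 0 / 8]. Elementwise product with the kernel and sum: 8·1.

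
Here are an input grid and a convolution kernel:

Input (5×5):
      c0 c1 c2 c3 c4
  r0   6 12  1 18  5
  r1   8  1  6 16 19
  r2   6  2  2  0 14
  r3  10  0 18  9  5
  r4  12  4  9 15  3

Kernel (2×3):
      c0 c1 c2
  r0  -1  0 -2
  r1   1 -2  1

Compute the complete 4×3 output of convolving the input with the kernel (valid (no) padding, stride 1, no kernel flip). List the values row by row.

Output[0,0]: The receptive field on the input at this output position is [6 12 1 / 8 1 6]. Elementwise product with the kernel and sum: 6·-1 + 1·-2 + 8·1 + 1·-2 + 6·1.

4 -43 -18
-16 -35 -28
18 -29 -25
-33 -17 -46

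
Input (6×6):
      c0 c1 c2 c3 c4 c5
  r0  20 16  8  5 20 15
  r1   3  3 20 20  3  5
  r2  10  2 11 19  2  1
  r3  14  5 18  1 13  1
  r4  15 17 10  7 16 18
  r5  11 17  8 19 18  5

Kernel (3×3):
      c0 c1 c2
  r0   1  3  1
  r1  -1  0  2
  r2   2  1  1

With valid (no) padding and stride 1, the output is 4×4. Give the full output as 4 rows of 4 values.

Output[0,0]: The receptive field on the input at this output position is [20 16 8 / 3 3 20 / 10 2 11]. Elementwise product with the kernel and sum: 20·1 + 16·3 + 8·1 + 3·-1 + 20·2 + 10·2 + 2·1 + 11·1.

146 116 72 111
95 148 126 33
106 102 121 75
99 118 109 131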